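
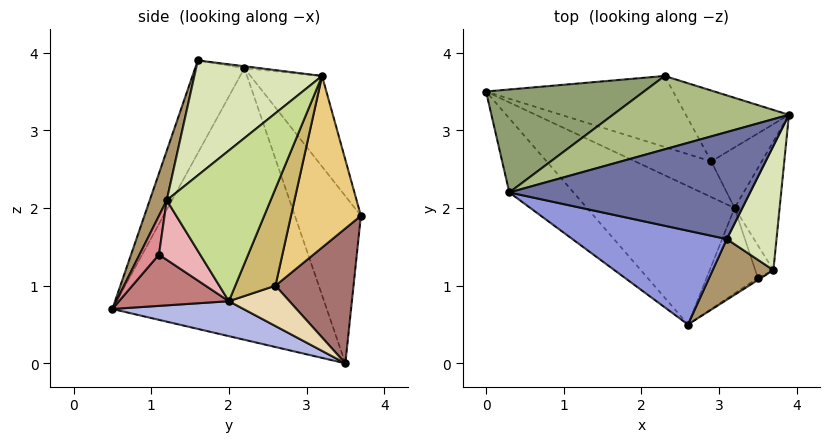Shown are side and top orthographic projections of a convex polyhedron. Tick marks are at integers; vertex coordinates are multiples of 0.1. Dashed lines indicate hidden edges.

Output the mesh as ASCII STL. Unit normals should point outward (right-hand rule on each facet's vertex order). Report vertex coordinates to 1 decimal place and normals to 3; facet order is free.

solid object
 facet normal -0.008 0.128 0.992
  outer loop
   vertex 0.3 2.2 3.8
   vertex 3.1 1.6 3.9
   vertex 3.9 3.2 3.7
  endloop
 endfacet
 facet normal -0.724 -0.668 -0.171
  outer loop
   vertex 0.3 2.2 3.8
   vertex 0.0 3.5 0.0
   vertex 2.6 0.5 0.7
  endloop
 endfacet
 facet normal -0.208 -0.914 0.347
  outer loop
   vertex 0.3 2.2 3.8
   vertex 2.6 0.5 0.7
   vertex 3.1 1.6 3.9
  endloop
 endfacet
 facet normal 0.230 -0.027 -0.973
  outer loop
   vertex 3.2 2.0 0.8
   vertex 2.6 0.5 0.7
   vertex 0.0 3.5 0.0
  endloop
 endfacet
 facet normal -0.347 0.879 0.328
  outer loop
   vertex 2.3 3.7 1.9
   vertex 0.0 3.5 0.0
   vertex 0.3 2.2 3.8
  endloop
 endfacet
 facet normal -0.228 0.867 0.444
  outer loop
   vertex 2.3 3.7 1.9
   vertex 0.3 2.2 3.8
   vertex 3.9 3.2 3.7
  endloop
 endfacet
 facet normal 0.950 0.132 -0.284
  outer loop
   vertex 3.7 1.2 2.1
   vertex 3.2 2.0 0.8
   vertex 3.9 3.2 3.7
  endloop
 endfacet
 facet normal 0.849 -0.379 0.367
  outer loop
   vertex 3.7 1.2 2.1
   vertex 3.9 3.2 3.7
   vertex 3.1 1.6 3.9
  endloop
 endfacet
 facet normal 0.231 -0.931 0.284
  outer loop
   vertex 3.7 1.2 2.1
   vertex 3.1 1.6 3.9
   vertex 2.6 0.5 0.7
  endloop
 endfacet
 facet normal 0.762 0.513 -0.396
  outer loop
   vertex 2.9 2.6 1.0
   vertex 3.9 3.2 3.7
   vertex 3.2 2.0 0.8
  endloop
 endfacet
 facet normal 0.641 0.664 -0.385
  outer loop
   vertex 2.9 2.6 1.0
   vertex 2.3 3.7 1.9
   vertex 3.9 3.2 3.7
  endloop
 endfacet
 facet normal 0.414 0.467 -0.781
  outer loop
   vertex 2.9 2.6 1.0
   vertex 3.2 2.0 0.8
   vertex 0.0 3.5 0.0
  endloop
 endfacet
 facet normal 0.417 0.701 -0.579
  outer loop
   vertex 2.9 2.6 1.0
   vertex 0.0 3.5 0.0
   vertex 2.3 3.7 1.9
  endloop
 endfacet
 facet normal 0.688 -0.229 -0.688
  outer loop
   vertex 3.5 1.1 1.4
   vertex 2.6 0.5 0.7
   vertex 3.2 2.0 0.8
  endloop
 endfacet
 facet normal 0.581 -0.813 -0.050
  outer loop
   vertex 3.5 1.1 1.4
   vertex 3.7 1.2 2.1
   vertex 2.6 0.5 0.7
  endloop
 endfacet
 facet normal 0.949 0.124 -0.289
  outer loop
   vertex 3.5 1.1 1.4
   vertex 3.2 2.0 0.8
   vertex 3.7 1.2 2.1
  endloop
 endfacet
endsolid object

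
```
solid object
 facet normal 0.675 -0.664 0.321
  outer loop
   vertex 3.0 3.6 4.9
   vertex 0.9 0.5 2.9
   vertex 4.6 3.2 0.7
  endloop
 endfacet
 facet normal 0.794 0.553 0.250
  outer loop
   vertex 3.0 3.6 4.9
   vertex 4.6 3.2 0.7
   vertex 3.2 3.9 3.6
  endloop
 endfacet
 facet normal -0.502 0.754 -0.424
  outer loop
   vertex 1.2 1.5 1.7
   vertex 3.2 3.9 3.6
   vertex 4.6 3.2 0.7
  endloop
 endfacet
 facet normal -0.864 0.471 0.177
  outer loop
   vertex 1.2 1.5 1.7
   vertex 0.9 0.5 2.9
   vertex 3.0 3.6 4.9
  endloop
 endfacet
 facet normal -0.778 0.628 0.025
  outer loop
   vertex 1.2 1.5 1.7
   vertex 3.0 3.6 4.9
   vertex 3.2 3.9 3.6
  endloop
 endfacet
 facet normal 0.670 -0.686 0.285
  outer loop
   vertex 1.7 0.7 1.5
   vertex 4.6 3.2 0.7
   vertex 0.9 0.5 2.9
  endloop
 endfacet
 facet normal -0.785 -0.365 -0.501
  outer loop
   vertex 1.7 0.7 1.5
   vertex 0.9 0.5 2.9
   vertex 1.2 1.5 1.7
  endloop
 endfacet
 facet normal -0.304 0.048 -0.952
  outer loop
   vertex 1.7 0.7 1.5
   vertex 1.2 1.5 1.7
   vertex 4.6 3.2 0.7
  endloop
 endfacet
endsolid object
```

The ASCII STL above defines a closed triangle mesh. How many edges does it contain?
12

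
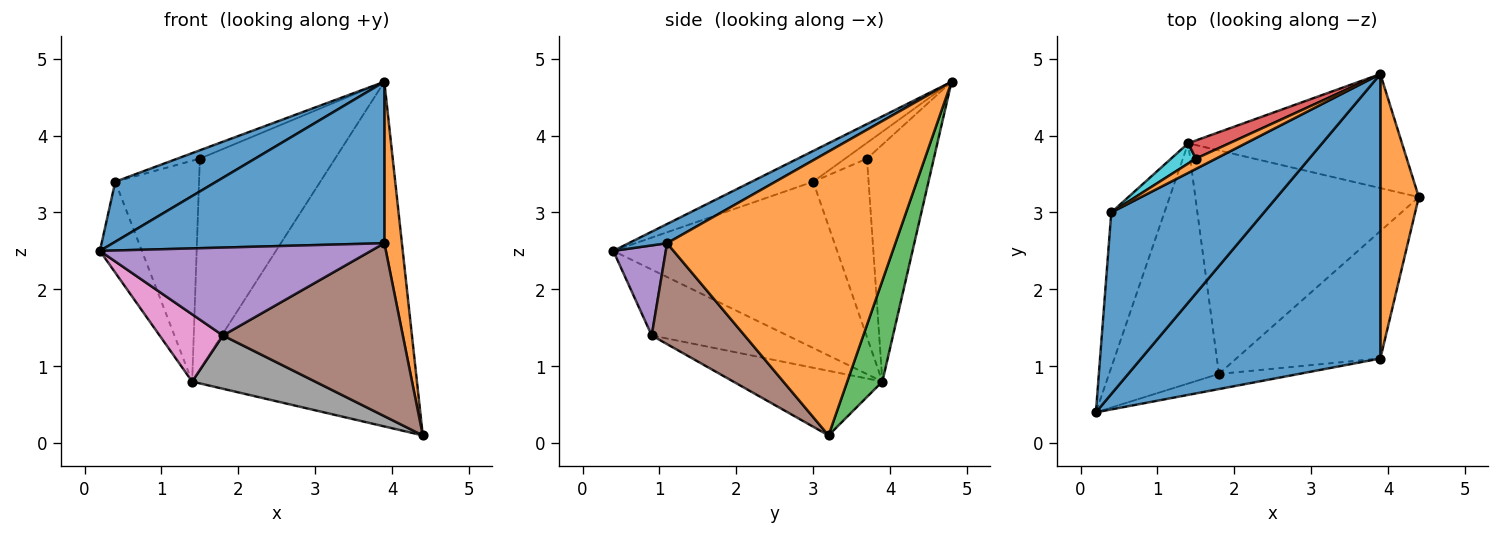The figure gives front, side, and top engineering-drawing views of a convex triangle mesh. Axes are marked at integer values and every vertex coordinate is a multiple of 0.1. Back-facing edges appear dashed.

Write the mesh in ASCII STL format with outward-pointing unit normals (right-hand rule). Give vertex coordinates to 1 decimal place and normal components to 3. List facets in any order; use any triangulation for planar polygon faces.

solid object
 facet normal 0.070 -0.492 0.868
  outer loop
   vertex 3.9 1.1 2.6
   vertex 3.9 4.8 4.7
   vertex 0.2 0.4 2.5
  endloop
 endfacet
 facet normal 0.988 -0.076 0.134
  outer loop
   vertex 3.9 1.1 2.6
   vertex 4.4 3.2 0.1
   vertex 3.9 4.8 4.7
  endloop
 endfacet
 facet normal 0.147 0.939 -0.311
  outer loop
   vertex 1.4 3.9 0.8
   vertex 3.9 4.8 4.7
   vertex 4.4 3.2 0.1
  endloop
 endfacet
 facet normal -0.442 0.894 0.077
  outer loop
   vertex 1.4 3.9 0.8
   vertex 1.5 3.7 3.7
   vertex 3.9 4.8 4.7
  endloop
 endfacet
 facet normal 0.188 -0.968 -0.167
  outer loop
   vertex 1.8 0.9 1.4
   vertex 3.9 1.1 2.6
   vertex 0.2 0.4 2.5
  endloop
 endfacet
 facet normal 0.384 -0.743 -0.548
  outer loop
   vertex 1.8 0.9 1.4
   vertex 4.4 3.2 0.1
   vertex 3.9 1.1 2.6
  endloop
 endfacet
 facet normal -0.500 -0.233 -0.834
  outer loop
   vertex 1.8 0.9 1.4
   vertex 0.2 0.4 2.5
   vertex 1.4 3.9 0.8
  endloop
 endfacet
 facet normal -0.271 -0.223 -0.936
  outer loop
   vertex 1.8 0.9 1.4
   vertex 1.4 3.9 0.8
   vertex 4.4 3.2 0.1
  endloop
 endfacet
 facet normal -0.938 0.176 -0.300
  outer loop
   vertex 0.4 3.0 3.4
   vertex 1.4 3.9 0.8
   vertex 0.2 0.4 2.5
  endloop
 endfacet
 facet normal -0.550 0.832 0.076
  outer loop
   vertex 0.4 3.0 3.4
   vertex 1.5 3.7 3.7
   vertex 1.4 3.9 0.8
  endloop
 endfacet
 facet normal -0.188 -0.308 0.933
  outer loop
   vertex 0.4 3.0 3.4
   vertex 0.2 0.4 2.5
   vertex 3.9 4.8 4.7
  endloop
 endfacet
 facet normal -0.522 0.536 0.663
  outer loop
   vertex 0.4 3.0 3.4
   vertex 3.9 4.8 4.7
   vertex 1.5 3.7 3.7
  endloop
 endfacet
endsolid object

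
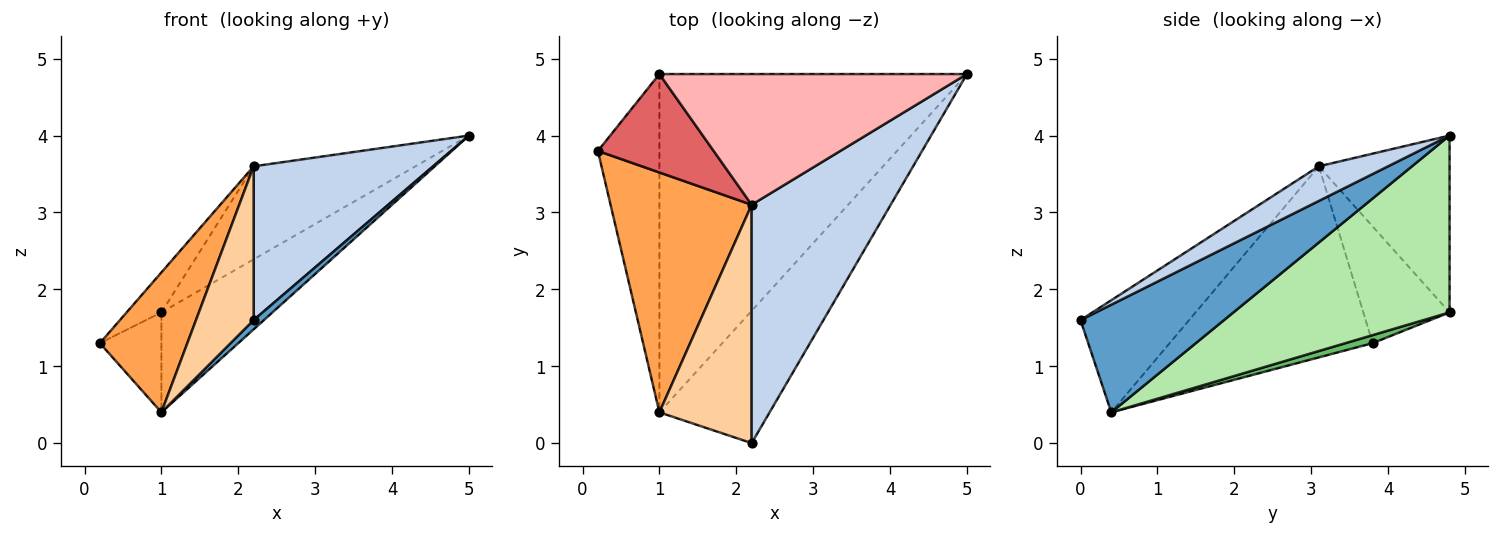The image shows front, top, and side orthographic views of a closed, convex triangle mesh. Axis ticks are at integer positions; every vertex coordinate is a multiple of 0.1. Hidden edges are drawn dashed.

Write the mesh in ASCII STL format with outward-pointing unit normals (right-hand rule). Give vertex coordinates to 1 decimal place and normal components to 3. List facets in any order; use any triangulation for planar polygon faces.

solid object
 facet normal 0.698 -0.050 -0.714
  outer loop
   vertex 1.0 0.4 0.4
   vertex 5.0 4.8 4.0
   vertex 2.2 0.0 1.6
  endloop
 endfacet
 facet normal 0.205 -0.531 0.823
  outer loop
   vertex 2.2 3.1 3.6
   vertex 2.2 0.0 1.6
   vertex 5.0 4.8 4.0
  endloop
 endfacet
 facet normal -0.760 -0.327 0.561
  outer loop
   vertex 2.2 3.1 3.6
   vertex 0.2 3.8 1.3
   vertex 1.0 0.4 0.4
  endloop
 endfacet
 facet normal -0.714 -0.379 0.588
  outer loop
   vertex 2.2 3.1 3.6
   vertex 1.0 0.4 0.4
   vertex 2.2 0.0 1.6
  endloop
 endfacet
 facet normal 0.124 0.281 -0.952
  outer loop
   vertex 1.0 4.8 1.7
   vertex 1.0 0.4 0.4
   vertex 0.2 3.8 1.3
  endloop
 endfacet
 facet normal 0.483 0.248 -0.840
  outer loop
   vertex 1.0 4.8 1.7
   vertex 5.0 4.8 4.0
   vertex 1.0 0.4 0.4
  endloop
 endfacet
 facet normal -0.682 0.275 0.677
  outer loop
   vertex 1.0 4.8 1.7
   vertex 0.2 3.8 1.3
   vertex 2.2 3.1 3.6
  endloop
 endfacet
 facet normal -0.424 0.525 0.738
  outer loop
   vertex 1.0 4.8 1.7
   vertex 2.2 3.1 3.6
   vertex 5.0 4.8 4.0
  endloop
 endfacet
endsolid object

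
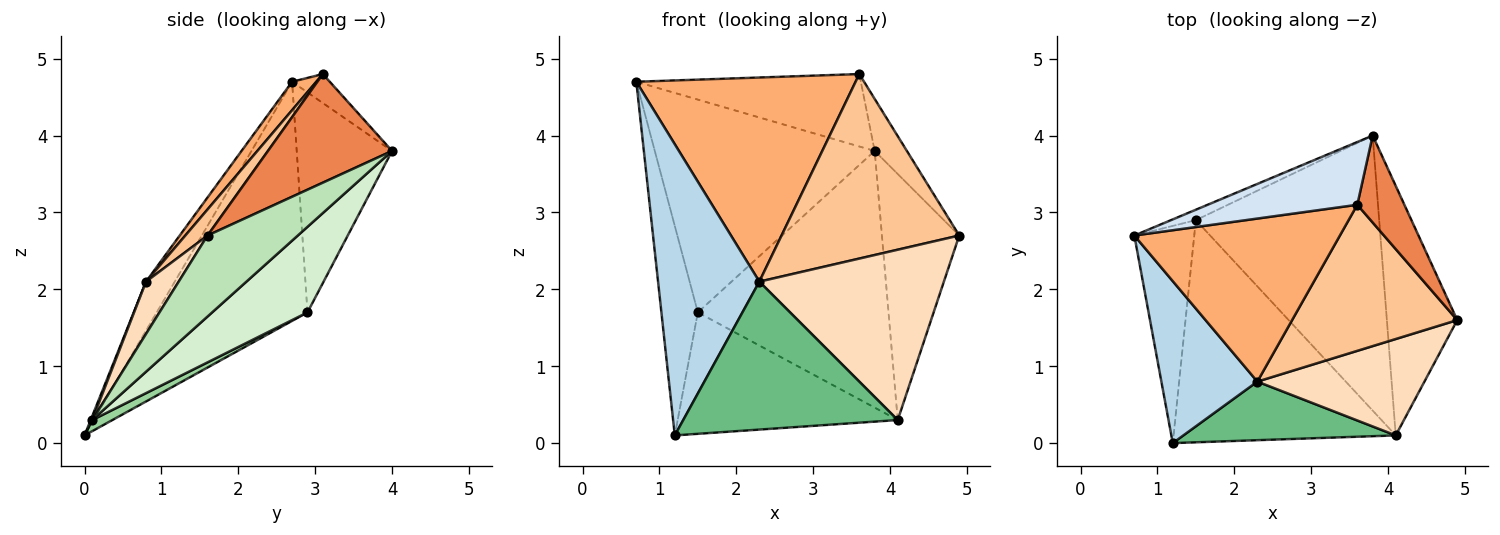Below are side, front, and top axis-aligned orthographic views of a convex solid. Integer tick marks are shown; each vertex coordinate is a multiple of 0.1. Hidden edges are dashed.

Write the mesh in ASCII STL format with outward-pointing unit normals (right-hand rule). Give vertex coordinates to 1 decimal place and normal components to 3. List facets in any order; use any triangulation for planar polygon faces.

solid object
 facet normal -0.944 0.228 -0.237
  outer loop
   vertex 1.5 2.9 1.7
   vertex 1.2 0.0 0.1
   vertex 0.7 2.7 4.7
  endloop
 endfacet
 facet normal -0.397 0.917 -0.045
  outer loop
   vertex 1.5 2.9 1.7
   vertex 0.7 2.7 4.7
   vertex 3.8 4.0 3.8
  endloop
 endfacet
 facet normal -0.241 -0.848 0.472
  outer loop
   vertex 2.3 0.8 2.1
   vertex 0.7 2.7 4.7
   vertex 1.2 0.0 0.1
  endloop
 endfacet
 facet normal -0.126 0.750 0.650
  outer loop
   vertex 3.6 3.1 4.8
   vertex 3.8 4.0 3.8
   vertex 0.7 2.7 4.7
  endloop
 endfacet
 facet normal 0.892 0.232 0.387
  outer loop
   vertex 3.6 3.1 4.8
   vertex 4.9 1.6 2.7
   vertex 3.8 4.0 3.8
  endloop
 endfacet
 facet normal 0.086 -0.778 0.622
  outer loop
   vertex 3.6 3.1 4.8
   vertex 0.7 2.7 4.7
   vertex 2.3 0.8 2.1
  endloop
 endfacet
 facet normal 0.098 -0.780 0.618
  outer loop
   vertex 3.6 3.1 4.8
   vertex 2.3 0.8 2.1
   vertex 4.9 1.6 2.7
  endloop
 endfacet
 facet normal 0.152 -0.860 0.487
  outer loop
   vertex 4.1 0.1 0.3
   vertex 4.9 1.6 2.7
   vertex 2.3 0.8 2.1
  endloop
 endfacet
 facet normal 0.007 -0.930 0.368
  outer loop
   vertex 4.1 0.1 0.3
   vertex 2.3 0.8 2.1
   vertex 1.2 0.0 0.1
  endloop
 endfacet
 facet normal 0.044 0.479 -0.877
  outer loop
   vertex 4.1 0.1 0.3
   vertex 1.2 0.0 0.1
   vertex 1.5 2.9 1.7
  endloop
 endfacet
 facet normal 0.634 0.543 -0.551
  outer loop
   vertex 4.1 0.1 0.3
   vertex 3.8 4.0 3.8
   vertex 4.9 1.6 2.7
  endloop
 endfacet
 facet normal 0.323 0.646 -0.692
  outer loop
   vertex 4.1 0.1 0.3
   vertex 1.5 2.9 1.7
   vertex 3.8 4.0 3.8
  endloop
 endfacet
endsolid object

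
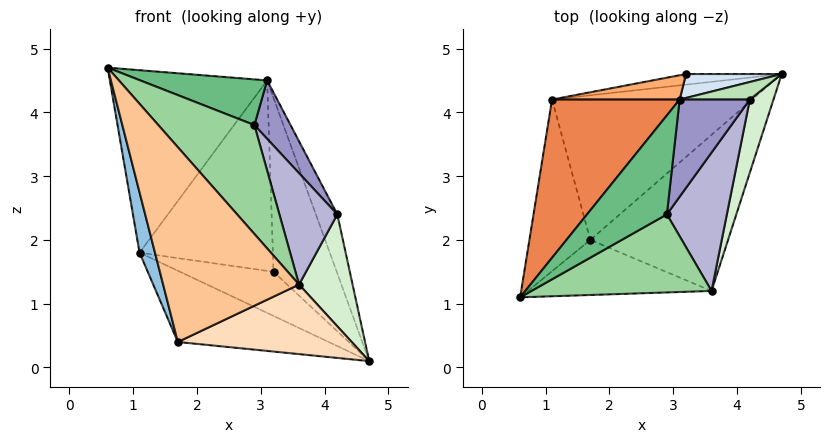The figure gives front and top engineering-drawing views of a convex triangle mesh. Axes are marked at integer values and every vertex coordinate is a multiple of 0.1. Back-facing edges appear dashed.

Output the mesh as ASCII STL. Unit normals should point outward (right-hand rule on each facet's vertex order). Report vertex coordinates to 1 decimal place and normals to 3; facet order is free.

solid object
 facet normal -0.214 0.950 -0.229
  outer loop
   vertex 1.1 4.2 1.8
   vertex 3.2 4.6 1.5
   vertex 4.7 4.6 0.1
  endloop
 endfacet
 facet normal -0.960 -0.093 -0.265
  outer loop
   vertex 1.7 2.0 0.4
   vertex 0.6 1.1 4.7
   vertex 1.1 4.2 1.8
  endloop
 endfacet
 facet normal -0.427 0.400 -0.811
  outer loop
   vertex 1.7 2.0 0.4
   vertex 1.1 4.2 1.8
   vertex 4.7 4.6 0.1
  endloop
 endfacet
 facet normal 0.126 0.983 0.135
  outer loop
   vertex 3.1 4.2 4.5
   vertex 4.7 4.6 0.1
   vertex 3.2 4.6 1.5
  endloop
 endfacet
 facet normal -0.662 0.566 0.491
  outer loop
   vertex 3.1 4.2 4.5
   vertex 1.1 4.2 1.8
   vertex 0.6 1.1 4.7
  endloop
 endfacet
 facet normal -0.168 0.978 0.125
  outer loop
   vertex 3.1 4.2 4.5
   vertex 3.2 4.6 1.5
   vertex 1.1 4.2 1.8
  endloop
 endfacet
 facet normal -0.266 -0.928 -0.262
  outer loop
   vertex 3.6 1.2 1.3
   vertex 0.6 1.1 4.7
   vertex 1.7 2.0 0.4
  endloop
 endfacet
 facet normal 0.253 -0.394 -0.884
  outer loop
   vertex 3.6 1.2 1.3
   vertex 1.7 2.0 0.4
   vertex 4.7 4.6 0.1
  endloop
 endfacet
 facet normal 0.509 -0.360 0.781
  outer loop
   vertex 2.9 2.4 3.8
   vertex 3.1 4.2 4.5
   vertex 0.6 1.1 4.7
  endloop
 endfacet
 facet normal 0.566 -0.670 0.480
  outer loop
   vertex 2.9 2.4 3.8
   vertex 0.6 1.1 4.7
   vertex 3.6 1.2 1.3
  endloop
 endfacet
 facet normal 0.478 0.842 0.250
  outer loop
   vertex 4.2 4.2 2.4
   vertex 4.7 4.6 0.1
   vertex 3.1 4.2 4.5
  endloop
 endfacet
 facet normal 0.954 -0.251 0.164
  outer loop
   vertex 4.2 4.2 2.4
   vertex 3.6 1.2 1.3
   vertex 4.7 4.6 0.1
  endloop
 endfacet
 facet normal 0.853 -0.269 0.447
  outer loop
   vertex 4.2 4.2 2.4
   vertex 3.1 4.2 4.5
   vertex 2.9 2.4 3.8
  endloop
 endfacet
 facet normal 0.863 -0.317 0.394
  outer loop
   vertex 4.2 4.2 2.4
   vertex 2.9 2.4 3.8
   vertex 3.6 1.2 1.3
  endloop
 endfacet
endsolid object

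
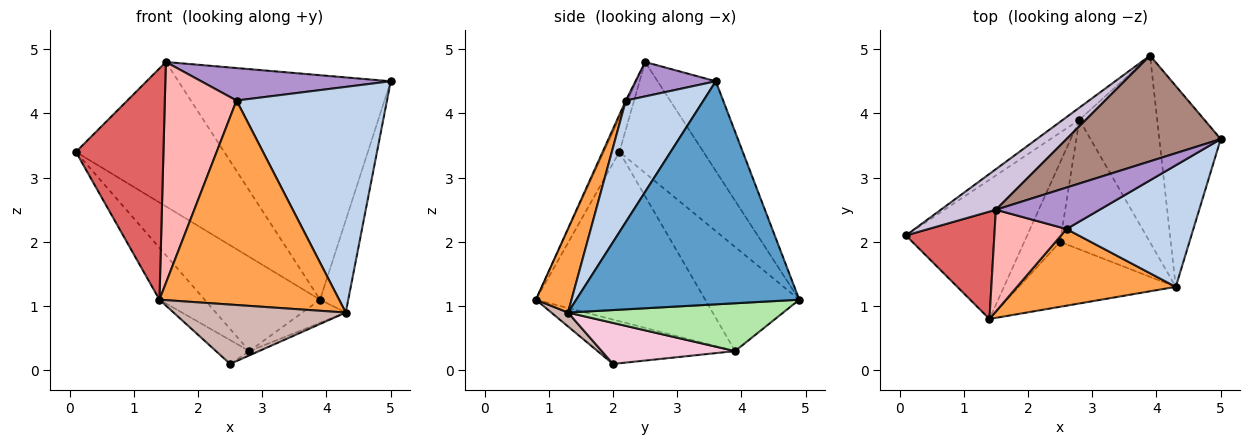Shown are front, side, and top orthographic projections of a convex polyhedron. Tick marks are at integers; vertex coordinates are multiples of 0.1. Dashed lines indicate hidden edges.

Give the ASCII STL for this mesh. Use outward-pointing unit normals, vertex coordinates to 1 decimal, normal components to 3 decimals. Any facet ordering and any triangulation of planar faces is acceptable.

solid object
 facet normal 0.957 0.121 -0.263
  outer loop
   vertex 4.3 1.3 0.9
   vertex 3.9 4.9 1.1
   vertex 5.0 3.6 4.5
  endloop
 endfacet
 facet normal 0.414 -0.802 0.432
  outer loop
   vertex 2.6 2.2 4.2
   vertex 4.3 1.3 0.9
   vertex 5.0 3.6 4.5
  endloop
 endfacet
 facet normal 0.183 -0.921 0.345
  outer loop
   vertex 2.6 2.2 4.2
   vertex 1.4 0.8 1.1
   vertex 4.3 1.3 0.9
  endloop
 endfacet
 facet normal -0.795 0.212 -0.569
  outer loop
   vertex 2.8 3.9 0.3
   vertex 1.4 0.8 1.1
   vertex 0.1 2.1 3.4
  endloop
 endfacet
 facet normal -0.629 0.771 -0.100
  outer loop
   vertex 2.8 3.9 0.3
   vertex 0.1 2.1 3.4
   vertex 3.9 4.9 1.1
  endloop
 endfacet
 facet normal 0.521 0.105 -0.847
  outer loop
   vertex 2.8 3.9 0.3
   vertex 3.9 4.9 1.1
   vertex 4.3 1.3 0.9
  endloop
 endfacet
 facet normal -0.160 -0.895 0.416
  outer loop
   vertex 1.5 2.5 4.8
   vertex 0.1 2.1 3.4
   vertex 1.4 0.8 1.1
  endloop
 endfacet
 facet normal -0.020 -0.908 0.418
  outer loop
   vertex 1.5 2.5 4.8
   vertex 1.4 0.8 1.1
   vertex 2.6 2.2 4.2
  endloop
 endfacet
 facet normal 0.253 -0.597 0.762
  outer loop
   vertex 1.5 2.5 4.8
   vertex 2.6 2.2 4.2
   vertex 5.0 3.6 4.5
  endloop
 endfacet
 facet normal -0.479 0.845 0.237
  outer loop
   vertex 1.5 2.5 4.8
   vertex 3.9 4.9 1.1
   vertex 0.1 2.1 3.4
  endloop
 endfacet
 facet normal -0.241 0.878 0.414
  outer loop
   vertex 1.5 2.5 4.8
   vertex 5.0 3.6 4.5
   vertex 3.9 4.9 1.1
  endloop
 endfacet
 facet normal 0.065 -0.673 -0.736
  outer loop
   vertex 2.5 2.0 0.1
   vertex 4.3 1.3 0.9
   vertex 1.4 0.8 1.1
  endloop
 endfacet
 facet normal -0.764 0.186 -0.618
  outer loop
   vertex 2.5 2.0 0.1
   vertex 1.4 0.8 1.1
   vertex 2.8 3.9 0.3
  endloop
 endfacet
 facet normal 0.416 0.030 -0.909
  outer loop
   vertex 2.5 2.0 0.1
   vertex 2.8 3.9 0.3
   vertex 4.3 1.3 0.9
  endloop
 endfacet
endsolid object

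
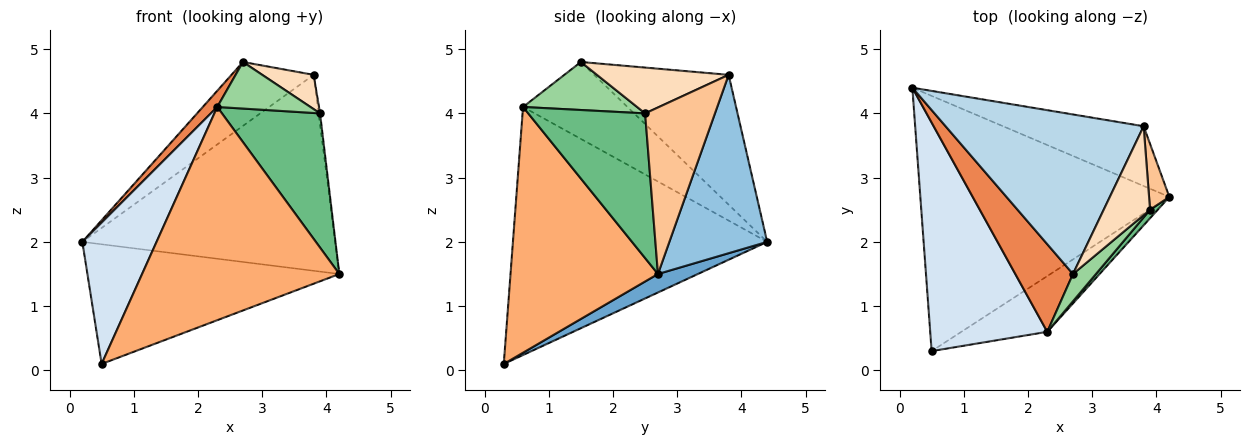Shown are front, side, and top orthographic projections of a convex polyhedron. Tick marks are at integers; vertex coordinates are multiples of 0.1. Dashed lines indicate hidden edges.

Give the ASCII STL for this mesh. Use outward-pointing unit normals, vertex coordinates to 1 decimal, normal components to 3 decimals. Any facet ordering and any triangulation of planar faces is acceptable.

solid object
 facet normal 0.067 0.424 -0.903
  outer loop
   vertex 0.5 0.3 0.1
   vertex 0.2 4.4 2.0
   vertex 4.2 2.7 1.5
  endloop
 endfacet
 facet normal 0.347 0.897 -0.274
  outer loop
   vertex 3.8 3.8 4.6
   vertex 4.2 2.7 1.5
   vertex 0.2 4.4 2.0
  endloop
 endfacet
 facet normal -0.520 0.318 0.793
  outer loop
   vertex 3.8 3.8 4.6
   vertex 0.2 4.4 2.0
   vertex 2.7 1.5 4.8
  endloop
 endfacet
 facet normal -0.874 -0.255 0.413
  outer loop
   vertex 2.3 0.6 4.1
   vertex 0.2 4.4 2.0
   vertex 0.5 0.3 0.1
  endloop
 endfacet
 facet normal -0.795 -0.110 0.596
  outer loop
   vertex 2.3 0.6 4.1
   vertex 2.7 1.5 4.8
   vertex 0.2 4.4 2.0
  endloop
 endfacet
 facet normal 0.586 -0.784 -0.205
  outer loop
   vertex 2.3 0.6 4.1
   vertex 0.5 0.3 0.1
   vertex 4.2 2.7 1.5
  endloop
 endfacet
 facet normal 0.992 0.021 0.121
  outer loop
   vertex 3.9 2.5 4.0
   vertex 4.2 2.7 1.5
   vertex 3.8 3.8 4.6
  endloop
 endfacet
 facet normal 0.678 -0.264 0.686
  outer loop
   vertex 3.9 2.5 4.0
   vertex 3.8 3.8 4.6
   vertex 2.7 1.5 4.8
  endloop
 endfacet
 facet normal 0.765 -0.642 0.040
  outer loop
   vertex 3.9 2.5 4.0
   vertex 2.3 0.6 4.1
   vertex 4.2 2.7 1.5
  endloop
 endfacet
 facet normal 0.726 -0.593 0.348
  outer loop
   vertex 3.9 2.5 4.0
   vertex 2.7 1.5 4.8
   vertex 2.3 0.6 4.1
  endloop
 endfacet
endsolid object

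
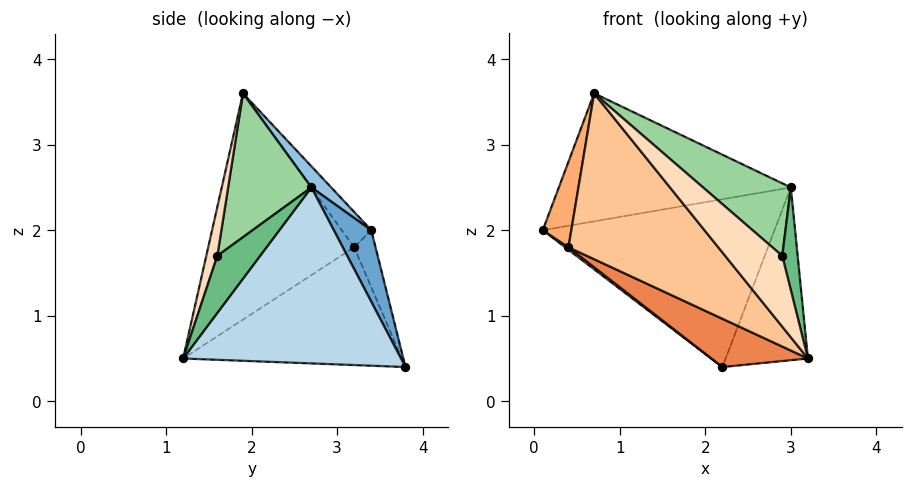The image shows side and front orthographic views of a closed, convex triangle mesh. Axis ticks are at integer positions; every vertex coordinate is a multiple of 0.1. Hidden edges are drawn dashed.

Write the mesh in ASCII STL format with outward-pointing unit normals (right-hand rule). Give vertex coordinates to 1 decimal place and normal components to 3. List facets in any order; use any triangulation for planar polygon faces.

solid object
 facet normal 0.145 0.898 0.415
  outer loop
   vertex 3.0 2.7 2.5
   vertex 2.2 3.8 0.4
   vertex 0.1 3.4 2.0
  endloop
 endfacet
 facet normal 0.063 0.740 0.670
  outer loop
   vertex 3.0 2.7 2.5
   vertex 0.1 3.4 2.0
   vertex 0.7 1.9 3.6
  endloop
 endfacet
 facet normal 0.922 0.348 -0.169
  outer loop
   vertex 3.0 2.7 2.5
   vertex 3.2 1.2 0.5
   vertex 2.2 3.8 0.4
  endloop
 endfacet
 facet normal -0.593 -0.089 -0.800
  outer loop
   vertex 0.4 3.2 1.8
   vertex 0.1 3.4 2.0
   vertex 2.2 3.8 0.4
  endloop
 endfacet
 facet normal -0.545 -0.240 -0.803
  outer loop
   vertex 0.4 3.2 1.8
   vertex 2.2 3.8 0.4
   vertex 3.2 1.2 0.5
  endloop
 endfacet
 facet normal -0.671 -0.650 -0.357
  outer loop
   vertex 0.4 3.2 1.8
   vertex 0.7 1.9 3.6
   vertex 0.1 3.4 2.0
  endloop
 endfacet
 facet normal -0.648 -0.665 -0.372
  outer loop
   vertex 0.4 3.2 1.8
   vertex 3.2 1.2 0.5
   vertex 0.7 1.9 3.6
  endloop
 endfacet
 facet normal 0.178 -0.919 0.351
  outer loop
   vertex 2.9 1.6 1.7
   vertex 0.7 1.9 3.6
   vertex 3.2 1.2 0.5
  endloop
 endfacet
 facet normal 0.889 -0.320 0.329
  outer loop
   vertex 2.9 1.6 1.7
   vertex 3.2 1.2 0.5
   vertex 3.0 2.7 2.5
  endloop
 endfacet
 facet normal 0.509 -0.536 0.674
  outer loop
   vertex 2.9 1.6 1.7
   vertex 3.0 2.7 2.5
   vertex 0.7 1.9 3.6
  endloop
 endfacet
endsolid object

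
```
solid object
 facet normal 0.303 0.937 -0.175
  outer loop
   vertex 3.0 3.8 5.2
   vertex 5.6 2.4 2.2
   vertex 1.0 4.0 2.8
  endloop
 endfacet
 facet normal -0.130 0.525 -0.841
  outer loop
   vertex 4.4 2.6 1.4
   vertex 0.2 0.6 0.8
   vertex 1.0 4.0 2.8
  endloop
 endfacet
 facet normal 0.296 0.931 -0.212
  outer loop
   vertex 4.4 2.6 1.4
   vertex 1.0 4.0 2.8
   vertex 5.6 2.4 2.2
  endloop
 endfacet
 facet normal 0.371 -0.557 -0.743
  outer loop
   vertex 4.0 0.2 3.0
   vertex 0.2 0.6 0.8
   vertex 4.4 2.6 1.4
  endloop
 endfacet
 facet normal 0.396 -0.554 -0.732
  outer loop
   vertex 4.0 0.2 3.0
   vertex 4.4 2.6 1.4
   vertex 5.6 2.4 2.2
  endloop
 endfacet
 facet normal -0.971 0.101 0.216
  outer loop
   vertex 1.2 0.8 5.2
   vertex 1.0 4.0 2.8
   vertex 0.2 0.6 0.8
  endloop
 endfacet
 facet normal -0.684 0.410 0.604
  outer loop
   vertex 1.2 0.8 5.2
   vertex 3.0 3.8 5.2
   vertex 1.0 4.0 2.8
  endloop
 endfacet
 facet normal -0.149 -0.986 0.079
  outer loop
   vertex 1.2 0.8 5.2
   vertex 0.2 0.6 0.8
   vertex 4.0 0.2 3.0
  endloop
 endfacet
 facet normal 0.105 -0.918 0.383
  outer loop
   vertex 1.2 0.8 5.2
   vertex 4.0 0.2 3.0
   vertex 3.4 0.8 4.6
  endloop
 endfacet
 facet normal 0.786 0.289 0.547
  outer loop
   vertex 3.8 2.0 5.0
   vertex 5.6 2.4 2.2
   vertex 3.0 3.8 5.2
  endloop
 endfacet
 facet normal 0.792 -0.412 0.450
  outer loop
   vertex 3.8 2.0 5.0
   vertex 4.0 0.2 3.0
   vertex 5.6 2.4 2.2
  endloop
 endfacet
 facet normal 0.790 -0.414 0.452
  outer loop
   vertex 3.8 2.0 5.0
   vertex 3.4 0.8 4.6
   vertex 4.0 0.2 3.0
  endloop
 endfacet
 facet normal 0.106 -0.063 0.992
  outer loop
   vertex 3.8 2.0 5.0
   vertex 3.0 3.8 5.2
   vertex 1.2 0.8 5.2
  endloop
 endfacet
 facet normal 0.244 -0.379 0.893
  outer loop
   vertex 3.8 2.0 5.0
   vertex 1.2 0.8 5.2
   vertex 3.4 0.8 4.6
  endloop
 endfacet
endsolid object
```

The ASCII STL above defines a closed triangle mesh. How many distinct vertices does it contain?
9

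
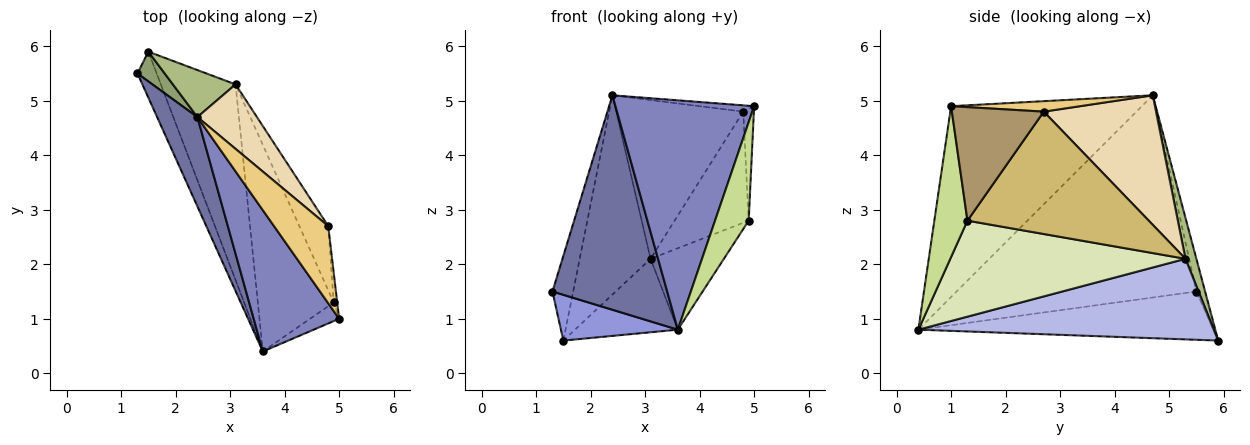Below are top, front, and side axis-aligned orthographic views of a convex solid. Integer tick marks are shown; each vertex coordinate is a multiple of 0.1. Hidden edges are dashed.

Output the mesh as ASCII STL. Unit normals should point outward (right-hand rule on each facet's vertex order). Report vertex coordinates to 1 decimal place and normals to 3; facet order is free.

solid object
 facet normal -0.888 -0.425 0.177
  outer loop
   vertex 2.4 4.7 5.1
   vertex 1.3 5.5 1.5
   vertex 3.6 0.4 0.8
  endloop
 endfacet
 facet normal -0.761 -0.553 0.341
  outer loop
   vertex 2.4 4.7 5.1
   vertex 3.6 0.4 0.8
   vertex 5.0 1.0 4.9
  endloop
 endfacet
 facet normal -0.872 -0.345 -0.347
  outer loop
   vertex 1.5 5.9 0.6
   vertex 3.6 0.4 0.8
   vertex 1.3 5.5 1.5
  endloop
 endfacet
 facet normal 0.710 0.247 -0.659
  outer loop
   vertex 1.5 5.9 0.6
   vertex 3.1 5.3 2.1
   vertex 3.6 0.4 0.8
  endloop
 endfacet
 facet normal -0.369 0.877 0.308
  outer loop
   vertex 1.5 5.9 0.6
   vertex 1.3 5.5 1.5
   vertex 2.4 4.7 5.1
  endloop
 endfacet
 facet normal 0.148 0.963 0.227
  outer loop
   vertex 1.5 5.9 0.6
   vertex 2.4 4.7 5.1
   vertex 3.1 5.3 2.1
  endloop
 endfacet
 facet normal 0.695 -0.706 -0.134
  outer loop
   vertex 4.9 1.3 2.8
   vertex 5.0 1.0 4.9
   vertex 3.6 0.4 0.8
  endloop
 endfacet
 facet normal 0.762 0.238 -0.602
  outer loop
   vertex 4.9 1.3 2.8
   vertex 3.6 0.4 0.8
   vertex 3.1 5.3 2.1
  endloop
 endfacet
 facet normal 0.993 0.115 -0.031
  outer loop
   vertex 4.8 2.7 4.8
   vertex 5.0 1.0 4.9
   vertex 4.9 1.3 2.8
  endloop
 endfacet
 facet normal 0.904 0.370 -0.213
  outer loop
   vertex 4.8 2.7 4.8
   vertex 4.9 1.3 2.8
   vertex 3.1 5.3 2.1
  endloop
 endfacet
 facet normal 0.189 0.080 0.979
  outer loop
   vertex 4.8 2.7 4.8
   vertex 2.4 4.7 5.1
   vertex 5.0 1.0 4.9
  endloop
 endfacet
 facet normal 0.634 0.717 0.291
  outer loop
   vertex 4.8 2.7 4.8
   vertex 3.1 5.3 2.1
   vertex 2.4 4.7 5.1
  endloop
 endfacet
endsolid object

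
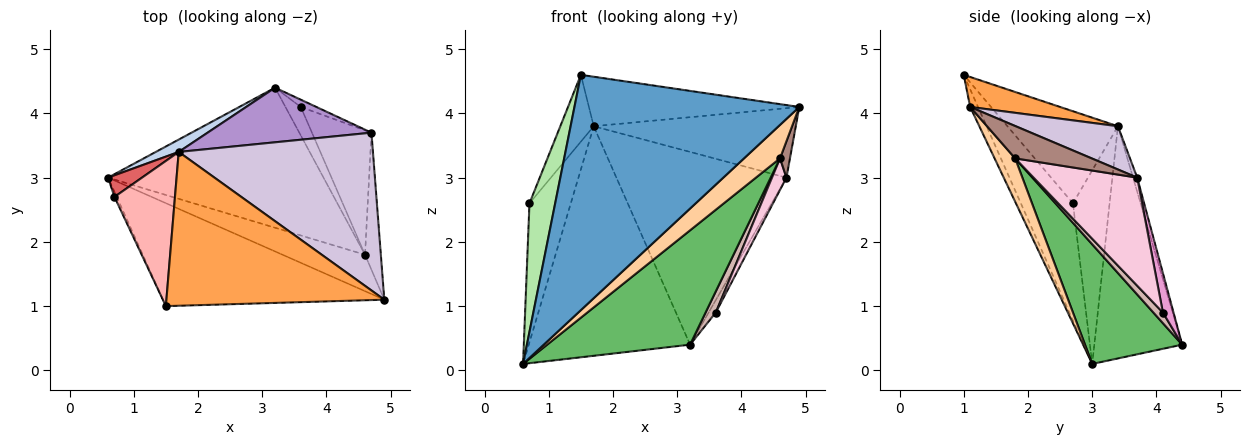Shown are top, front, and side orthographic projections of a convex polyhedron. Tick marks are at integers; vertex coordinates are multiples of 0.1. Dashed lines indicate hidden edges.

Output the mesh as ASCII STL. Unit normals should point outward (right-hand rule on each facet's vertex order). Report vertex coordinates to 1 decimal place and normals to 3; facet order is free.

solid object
 facet normal -0.032 -0.916 -0.401
  outer loop
   vertex 1.5 1.0 4.6
   vertex 0.6 3.0 0.1
   vertex 4.9 1.1 4.1
  endloop
 endfacet
 facet normal -0.478 0.877 0.047
  outer loop
   vertex 1.7 3.4 3.8
   vertex 3.2 4.4 0.4
   vertex 0.6 3.0 0.1
  endloop
 endfacet
 facet normal 0.130 0.304 0.944
  outer loop
   vertex 1.7 3.4 3.8
   vertex 1.5 1.0 4.6
   vertex 4.9 1.1 4.1
  endloop
 endfacet
 facet normal 0.360 -0.631 -0.687
  outer loop
   vertex 4.6 1.8 3.3
   vertex 4.9 1.1 4.1
   vertex 0.6 3.0 0.1
  endloop
 endfacet
 facet normal 0.395 -0.581 -0.712
  outer loop
   vertex 4.6 1.8 3.3
   vertex 0.6 3.0 0.1
   vertex 3.2 4.4 0.4
  endloop
 endfacet
 facet normal -0.897 -0.442 -0.017
  outer loop
   vertex 0.7 2.7 2.6
   vertex 0.6 3.0 0.1
   vertex 1.5 1.0 4.6
  endloop
 endfacet
 facet normal -0.659 0.743 0.116
  outer loop
   vertex 0.7 2.7 2.6
   vertex 1.7 3.4 3.8
   vertex 0.6 3.0 0.1
  endloop
 endfacet
 facet normal -0.810 0.245 0.532
  outer loop
   vertex 0.7 2.7 2.6
   vertex 1.5 1.0 4.6
   vertex 1.7 3.4 3.8
  endloop
 endfacet
 facet normal -0.024 0.962 0.273
  outer loop
   vertex 4.7 3.7 3.0
   vertex 3.2 4.4 0.4
   vertex 1.7 3.4 3.8
  endloop
 endfacet
 facet normal 0.200 0.395 0.897
  outer loop
   vertex 4.7 3.7 3.0
   vertex 1.7 3.4 3.8
   vertex 4.9 1.1 4.1
  endloop
 endfacet
 facet normal 0.892 -0.116 -0.436
  outer loop
   vertex 4.7 3.7 3.0
   vertex 4.9 1.1 4.1
   vertex 4.6 1.8 3.3
  endloop
 endfacet
 facet normal 0.487 -0.521 -0.702
  outer loop
   vertex 3.6 4.1 0.9
   vertex 4.6 1.8 3.3
   vertex 3.2 4.4 0.4
  endloop
 endfacet
 facet normal 0.788 0.531 -0.311
  outer loop
   vertex 3.6 4.1 0.9
   vertex 3.2 4.4 0.4
   vertex 4.7 3.7 3.0
  endloop
 endfacet
 facet normal 0.870 -0.121 -0.479
  outer loop
   vertex 3.6 4.1 0.9
   vertex 4.7 3.7 3.0
   vertex 4.6 1.8 3.3
  endloop
 endfacet
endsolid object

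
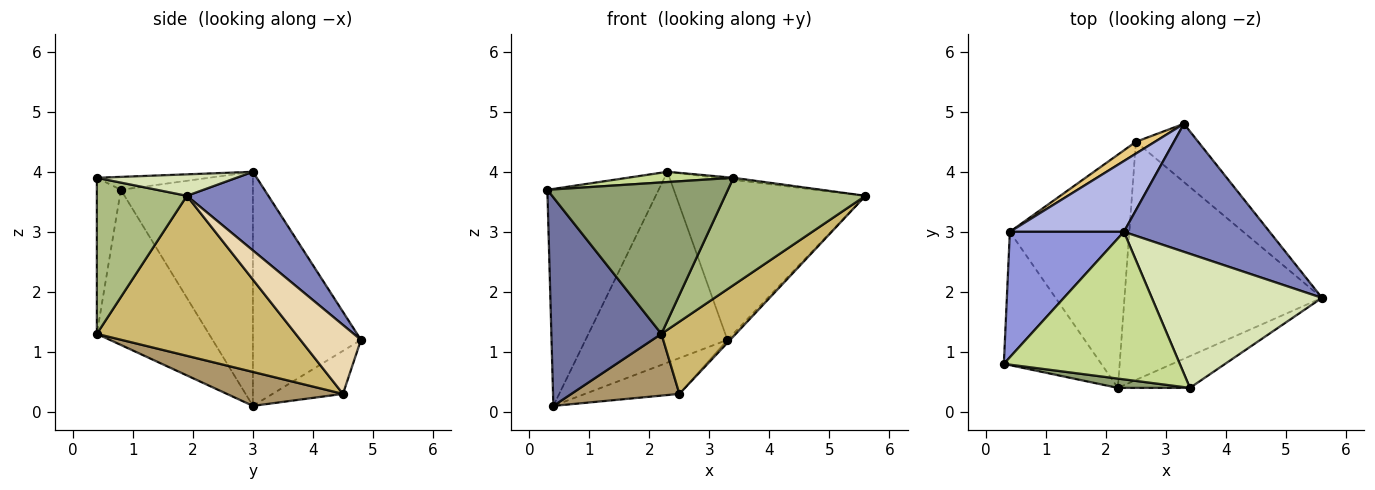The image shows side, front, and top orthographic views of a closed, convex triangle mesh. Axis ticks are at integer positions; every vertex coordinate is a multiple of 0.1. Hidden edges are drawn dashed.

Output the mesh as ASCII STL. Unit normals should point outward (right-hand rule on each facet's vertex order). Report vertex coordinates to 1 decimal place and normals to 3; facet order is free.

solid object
 facet normal -0.651 -0.639 -0.409
  outer loop
   vertex 0.4 3.0 0.1
   vertex 2.2 0.4 1.3
   vertex 0.3 0.8 3.7
  endloop
 endfacet
 facet normal 0.319 0.741 0.590
  outer loop
   vertex 2.3 3.0 4.0
   vertex 5.6 1.9 3.6
   vertex 3.3 4.8 1.2
  endloop
 endfacet
 facet normal -0.717 0.604 0.349
  outer loop
   vertex 2.3 3.0 4.0
   vertex 0.4 3.0 0.1
   vertex 0.3 0.8 3.7
  endloop
 endfacet
 facet normal -0.581 0.763 0.283
  outer loop
   vertex 2.3 3.0 4.0
   vertex 3.3 4.8 1.2
   vertex 0.4 3.0 0.1
  endloop
 endfacet
 facet normal -0.132 -0.989 0.061
  outer loop
   vertex 3.4 0.4 3.9
   vertex 0.3 0.8 3.7
   vertex 2.2 0.4 1.3
  endloop
 endfacet
 facet normal 0.524 -0.817 -0.242
  outer loop
   vertex 3.4 0.4 3.9
   vertex 2.2 0.4 1.3
   vertex 5.6 1.9 3.6
  endloop
 endfacet
 facet normal -0.073 -0.069 0.995
  outer loop
   vertex 3.4 0.4 3.9
   vertex 2.3 3.0 4.0
   vertex 0.3 0.8 3.7
  endloop
 endfacet
 facet normal 0.125 0.015 0.992
  outer loop
   vertex 3.4 0.4 3.9
   vertex 5.6 1.9 3.6
   vertex 2.3 3.0 4.0
  endloop
 endfacet
 facet normal 0.265 -0.247 -0.932
  outer loop
   vertex 2.5 4.5 0.3
   vertex 2.2 0.4 1.3
   vertex 0.4 3.0 0.1
  endloop
 endfacet
 facet normal 0.613 -0.229 -0.756
  outer loop
   vertex 2.5 4.5 0.3
   vertex 5.6 1.9 3.6
   vertex 2.2 0.4 1.3
  endloop
 endfacet
 facet normal -0.578 0.775 0.255
  outer loop
   vertex 2.5 4.5 0.3
   vertex 0.4 3.0 0.1
   vertex 3.3 4.8 1.2
  endloop
 endfacet
 facet normal 0.741 0.033 -0.670
  outer loop
   vertex 2.5 4.5 0.3
   vertex 3.3 4.8 1.2
   vertex 5.6 1.9 3.6
  endloop
 endfacet
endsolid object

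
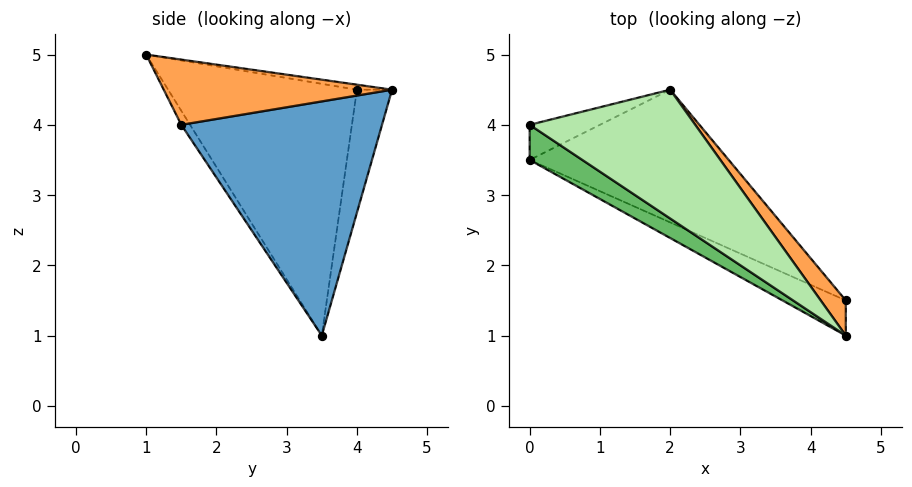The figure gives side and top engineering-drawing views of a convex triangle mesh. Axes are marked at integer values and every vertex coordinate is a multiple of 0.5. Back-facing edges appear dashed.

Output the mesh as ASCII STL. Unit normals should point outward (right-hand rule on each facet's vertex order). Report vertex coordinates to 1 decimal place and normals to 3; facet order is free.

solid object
 facet normal 0.612 0.596 -0.520
  outer loop
   vertex 2.0 4.5 4.5
   vertex 4.5 1.5 4.0
   vertex 0.0 3.5 1.0
  endloop
 endfacet
 facet normal -0.099 -0.890 -0.445
  outer loop
   vertex 4.5 1.0 5.0
   vertex 0.0 3.5 1.0
   vertex 4.5 1.5 4.0
  endloop
 endfacet
 facet normal 0.758 0.583 0.292
  outer loop
   vertex 4.5 1.0 5.0
   vertex 4.5 1.5 4.0
   vertex 2.0 4.5 4.5
  endloop
 endfacet
 facet normal -0.240 0.961 -0.137
  outer loop
   vertex 0.0 4.0 4.5
   vertex 2.0 4.5 4.5
   vertex 0.0 3.5 1.0
  endloop
 endfacet
 facet normal -0.560 -0.820 0.117
  outer loop
   vertex 0.0 4.0 4.5
   vertex 0.0 3.5 1.0
   vertex 4.5 1.0 5.0
  endloop
 endfacet
 facet normal -0.030 0.120 0.992
  outer loop
   vertex 0.0 4.0 4.5
   vertex 4.5 1.0 5.0
   vertex 2.0 4.5 4.5
  endloop
 endfacet
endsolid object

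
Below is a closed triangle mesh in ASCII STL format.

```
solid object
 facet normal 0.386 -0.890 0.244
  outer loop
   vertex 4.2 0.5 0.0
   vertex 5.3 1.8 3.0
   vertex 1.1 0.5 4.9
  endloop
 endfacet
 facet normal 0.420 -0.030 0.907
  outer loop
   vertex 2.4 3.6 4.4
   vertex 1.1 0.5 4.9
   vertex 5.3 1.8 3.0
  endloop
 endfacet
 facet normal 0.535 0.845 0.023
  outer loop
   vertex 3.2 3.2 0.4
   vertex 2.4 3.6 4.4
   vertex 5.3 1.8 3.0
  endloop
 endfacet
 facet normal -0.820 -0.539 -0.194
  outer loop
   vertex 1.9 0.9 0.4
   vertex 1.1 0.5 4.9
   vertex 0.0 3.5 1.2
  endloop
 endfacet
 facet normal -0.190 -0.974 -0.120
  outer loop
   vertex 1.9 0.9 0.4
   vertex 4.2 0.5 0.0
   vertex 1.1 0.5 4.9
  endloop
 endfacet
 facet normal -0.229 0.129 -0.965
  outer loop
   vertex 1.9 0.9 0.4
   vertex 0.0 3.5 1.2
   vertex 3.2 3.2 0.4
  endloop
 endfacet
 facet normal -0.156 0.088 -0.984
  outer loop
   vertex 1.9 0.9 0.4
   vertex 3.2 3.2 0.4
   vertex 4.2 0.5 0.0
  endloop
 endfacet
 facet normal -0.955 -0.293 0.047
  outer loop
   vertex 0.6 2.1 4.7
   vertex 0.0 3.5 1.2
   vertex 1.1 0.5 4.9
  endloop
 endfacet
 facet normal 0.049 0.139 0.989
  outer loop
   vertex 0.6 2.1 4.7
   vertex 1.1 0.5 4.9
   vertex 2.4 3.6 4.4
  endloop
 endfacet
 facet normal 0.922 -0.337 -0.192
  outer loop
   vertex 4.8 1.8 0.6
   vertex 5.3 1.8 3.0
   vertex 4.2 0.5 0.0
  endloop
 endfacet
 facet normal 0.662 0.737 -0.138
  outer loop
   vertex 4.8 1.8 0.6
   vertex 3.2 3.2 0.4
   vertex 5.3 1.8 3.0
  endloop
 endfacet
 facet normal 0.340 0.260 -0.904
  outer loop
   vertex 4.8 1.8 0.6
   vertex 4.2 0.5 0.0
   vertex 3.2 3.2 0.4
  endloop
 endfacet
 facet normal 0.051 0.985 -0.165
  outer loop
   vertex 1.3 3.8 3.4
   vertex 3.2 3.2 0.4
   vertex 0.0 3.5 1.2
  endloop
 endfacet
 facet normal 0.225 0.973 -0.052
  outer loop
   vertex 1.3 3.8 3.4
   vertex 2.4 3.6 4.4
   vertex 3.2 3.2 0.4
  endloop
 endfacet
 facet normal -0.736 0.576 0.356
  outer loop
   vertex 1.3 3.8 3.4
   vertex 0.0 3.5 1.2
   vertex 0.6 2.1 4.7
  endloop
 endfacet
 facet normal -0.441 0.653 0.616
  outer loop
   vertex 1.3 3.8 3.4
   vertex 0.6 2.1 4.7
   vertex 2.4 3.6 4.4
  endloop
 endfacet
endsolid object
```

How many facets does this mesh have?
16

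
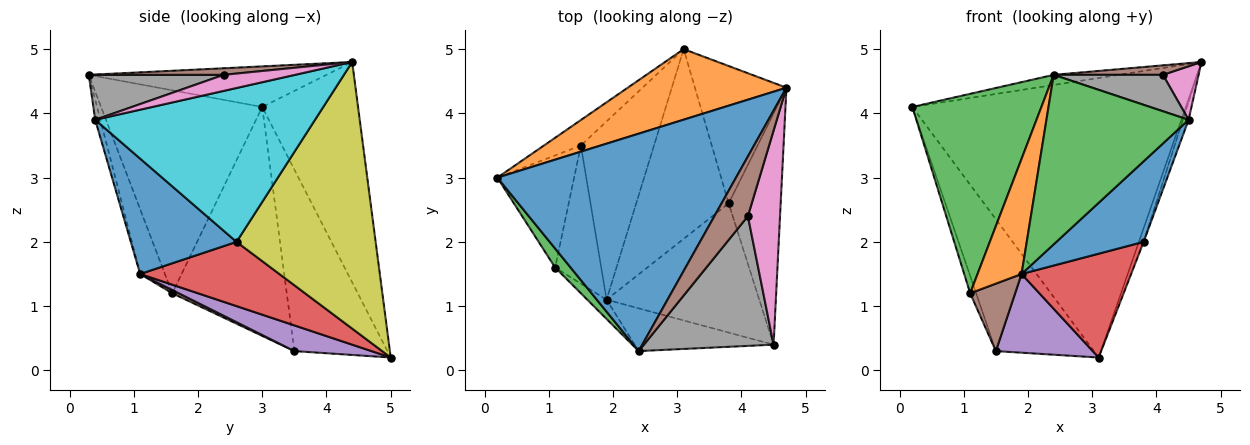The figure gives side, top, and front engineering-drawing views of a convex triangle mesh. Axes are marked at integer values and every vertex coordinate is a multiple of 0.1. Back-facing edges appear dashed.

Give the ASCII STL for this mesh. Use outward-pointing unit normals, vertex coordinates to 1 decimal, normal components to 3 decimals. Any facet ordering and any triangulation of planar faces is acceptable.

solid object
 facet normal -0.167 0.046 0.985
  outer loop
   vertex 2.4 0.3 4.6
   vertex 4.7 4.4 4.8
   vertex 0.2 3.0 4.1
  endloop
 endfacet
 facet normal -0.322 0.918 0.232
  outer loop
   vertex 3.1 5.0 0.2
   vertex 0.2 3.0 4.1
   vertex 4.7 4.4 4.8
  endloop
 endfacet
 facet normal -0.779 -0.624 0.059
  outer loop
   vertex 1.1 1.6 1.2
   vertex 2.4 0.3 4.6
   vertex 0.2 3.0 4.1
  endloop
 endfacet
 facet normal -0.682 0.718 -0.139
  outer loop
   vertex 1.5 3.5 0.3
   vertex 0.2 3.0 4.1
   vertex 3.1 5.0 0.2
  endloop
 endfacet
 facet normal -0.947 0.049 -0.318
  outer loop
   vertex 1.5 3.5 0.3
   vertex 1.1 1.6 1.2
   vertex 0.2 3.0 4.1
  endloop
 endfacet
 facet normal 0.190 -0.154 0.970
  outer loop
   vertex 4.1 2.4 4.6
   vertex 4.7 4.4 4.8
   vertex 2.4 0.3 4.6
  endloop
 endfacet
 facet normal 0.436 -0.218 0.873
  outer loop
   vertex 4.1 2.4 4.6
   vertex 4.5 0.4 3.9
   vertex 4.7 4.4 4.8
  endloop
 endfacet
 facet normal 0.317 -0.256 0.913
  outer loop
   vertex 4.1 2.4 4.6
   vertex 2.4 0.3 4.6
   vertex 4.5 0.4 3.9
  endloop
 endfacet
 facet normal 0.945 0.032 -0.325
  outer loop
   vertex 3.8 2.6 2.0
   vertex 3.1 5.0 0.2
   vertex 4.7 4.4 4.8
  endloop
 endfacet
 facet normal 0.947 0.025 -0.320
  outer loop
   vertex 3.8 2.6 2.0
   vertex 4.7 4.4 4.8
   vertex 4.5 0.4 3.9
  endloop
 endfacet
 facet normal 0.540 -0.445 -0.714
  outer loop
   vertex 1.9 1.1 1.5
   vertex 3.8 2.6 2.0
   vertex 4.5 0.4 3.9
  endloop
 endfacet
 facet normal -0.485 -0.863 -0.144
  outer loop
   vertex 1.9 1.1 1.5
   vertex 2.4 0.3 4.6
   vertex 1.1 1.6 1.2
  endloop
 endfacet
 facet normal -0.035 -0.969 -0.244
  outer loop
   vertex 1.9 1.1 1.5
   vertex 4.5 0.4 3.9
   vertex 2.4 0.3 4.6
  endloop
 endfacet
 facet normal 0.521 -0.410 -0.749
  outer loop
   vertex 1.9 1.1 1.5
   vertex 3.1 5.0 0.2
   vertex 3.8 2.6 2.0
  endloop
 endfacet
 facet normal 0.306 -0.384 -0.871
  outer loop
   vertex 1.9 1.1 1.5
   vertex 1.5 3.5 0.3
   vertex 3.1 5.0 0.2
  endloop
 endfacet
 facet normal 0.063 -0.438 -0.897
  outer loop
   vertex 1.9 1.1 1.5
   vertex 1.1 1.6 1.2
   vertex 1.5 3.5 0.3
  endloop
 endfacet
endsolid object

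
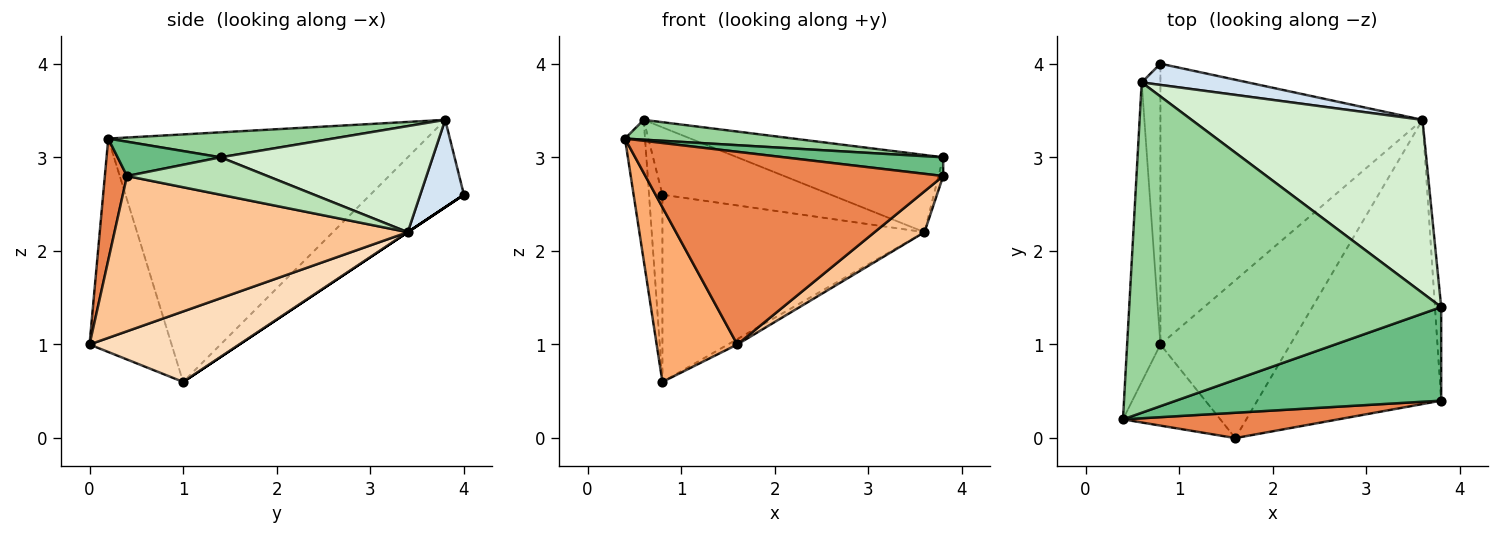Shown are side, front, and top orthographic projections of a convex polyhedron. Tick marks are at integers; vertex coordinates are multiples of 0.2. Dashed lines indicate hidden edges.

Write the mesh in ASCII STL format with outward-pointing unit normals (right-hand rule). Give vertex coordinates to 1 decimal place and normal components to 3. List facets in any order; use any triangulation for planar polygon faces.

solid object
 facet normal 0.000 0.555 -0.832
  outer loop
   vertex 3.6 3.4 2.2
   vertex 0.8 1.0 0.6
   vertex 0.8 4.0 2.6
  endloop
 endfacet
 facet normal -0.989 0.062 -0.133
  outer loop
   vertex 0.6 3.8 3.4
   vertex 0.8 1.0 0.6
   vertex 0.4 0.2 3.2
  endloop
 endfacet
 facet normal -0.968 0.138 -0.208
  outer loop
   vertex 0.6 3.8 3.4
   vertex 0.8 4.0 2.6
   vertex 0.8 1.0 0.6
  endloop
 endfacet
 facet normal 0.240 0.926 0.292
  outer loop
   vertex 0.6 3.8 3.4
   vertex 3.6 3.4 2.2
   vertex 0.8 4.0 2.6
  endloop
 endfacet
 facet normal 0.073 -0.989 0.130
  outer loop
   vertex 1.6 0.0 1.0
   vertex 3.8 0.4 2.8
   vertex 0.4 0.2 3.2
  endloop
 endfacet
 facet normal -0.678 -0.666 -0.309
  outer loop
   vertex 1.6 0.0 1.0
   vertex 0.4 0.2 3.2
   vertex 0.8 1.0 0.6
  endloop
 endfacet
 facet normal 0.641 -0.109 -0.760
  outer loop
   vertex 1.6 0.0 1.0
   vertex 3.6 3.4 2.2
   vertex 3.8 0.4 2.8
  endloop
 endfacet
 facet normal 0.477 0.030 -0.879
  outer loop
   vertex 1.6 0.0 1.0
   vertex 0.8 1.0 0.6
   vertex 3.6 3.4 2.2
  endloop
 endfacet
 facet normal 0.126 -0.195 0.973
  outer loop
   vertex 3.8 1.4 3.0
   vertex 0.4 0.2 3.2
   vertex 3.8 0.4 2.8
  endloop
 endfacet
 facet normal 0.080 -0.060 0.995
  outer loop
   vertex 3.8 1.4 3.0
   vertex 0.6 3.8 3.4
   vertex 0.4 0.2 3.2
  endloop
 endfacet
 facet normal 0.986 0.033 -0.164
  outer loop
   vertex 3.8 1.4 3.0
   vertex 3.8 0.4 2.8
   vertex 3.6 3.4 2.2
  endloop
 endfacet
 facet normal 0.387 0.376 0.842
  outer loop
   vertex 3.8 1.4 3.0
   vertex 3.6 3.4 2.2
   vertex 0.6 3.8 3.4
  endloop
 endfacet
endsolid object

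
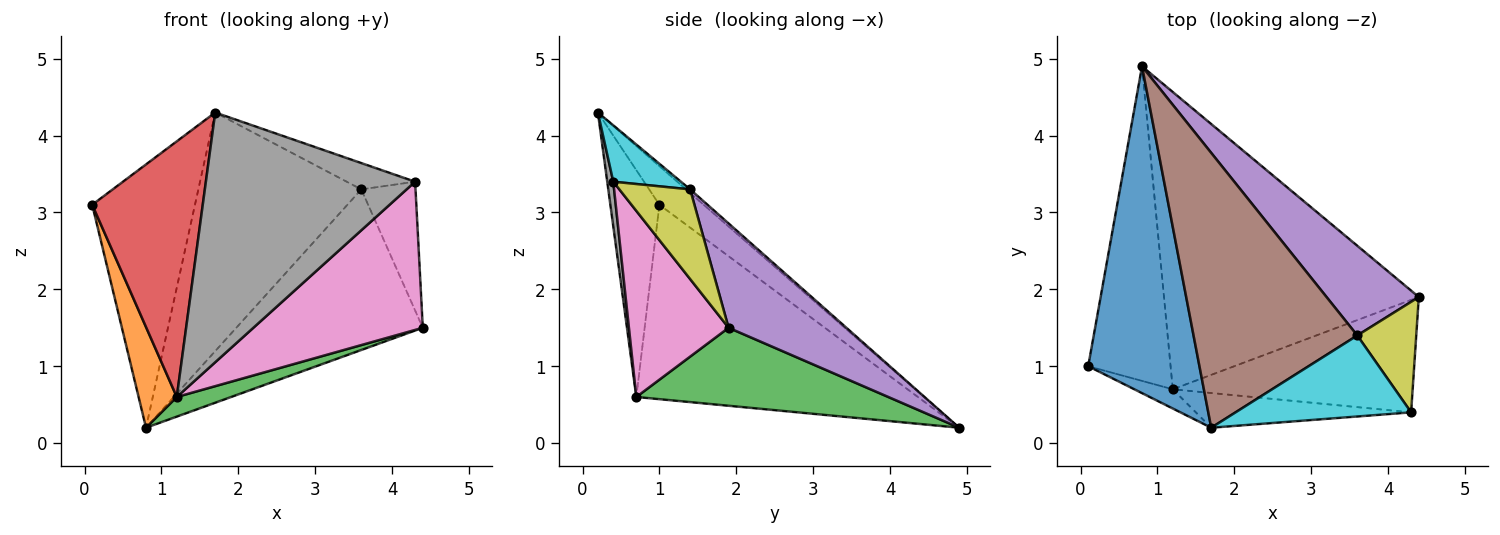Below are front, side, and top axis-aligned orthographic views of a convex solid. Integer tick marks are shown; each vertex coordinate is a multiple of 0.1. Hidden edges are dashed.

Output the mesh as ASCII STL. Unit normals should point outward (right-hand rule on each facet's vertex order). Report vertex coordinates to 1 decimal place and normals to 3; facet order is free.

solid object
 facet normal -0.261 0.606 0.752
  outer loop
   vertex 1.7 0.2 4.3
   vertex 0.8 4.9 0.2
   vertex 0.1 1.0 3.1
  endloop
 endfacet
 facet normal -0.914 -0.124 -0.387
  outer loop
   vertex 1.2 0.7 0.6
   vertex 0.1 1.0 3.1
   vertex 0.8 4.9 0.2
  endloop
 endfacet
 facet normal 0.292 -0.063 -0.954
  outer loop
   vertex 1.2 0.7 0.6
   vertex 0.8 4.9 0.2
   vertex 4.4 1.9 1.5
  endloop
 endfacet
 facet normal -0.405 -0.912 -0.069
  outer loop
   vertex 1.2 0.7 0.6
   vertex 1.7 0.2 4.3
   vertex 0.1 1.0 3.1
  endloop
 endfacet
 facet normal 0.483 0.765 0.427
  outer loop
   vertex 3.6 1.4 3.3
   vertex 4.4 1.9 1.5
   vertex 0.8 4.9 0.2
  endloop
 endfacet
 facet normal -0.017 0.655 0.755
  outer loop
   vertex 3.6 1.4 3.3
   vertex 0.8 4.9 0.2
   vertex 1.7 0.2 4.3
  endloop
 endfacet
 facet normal 0.424 -0.721 -0.547
  outer loop
   vertex 4.3 0.4 3.4
   vertex 1.2 0.7 0.6
   vertex 4.4 1.9 1.5
  endloop
 endfacet
 facet normal 0.029 -0.990 -0.138
  outer loop
   vertex 4.3 0.4 3.4
   vertex 1.7 0.2 4.3
   vertex 1.2 0.7 0.6
  endloop
 endfacet
 facet normal 0.704 0.539 0.463
  outer loop
   vertex 4.3 0.4 3.4
   vertex 4.4 1.9 1.5
   vertex 3.6 1.4 3.3
  endloop
 endfacet
 facet normal 0.292 0.295 0.910
  outer loop
   vertex 4.3 0.4 3.4
   vertex 3.6 1.4 3.3
   vertex 1.7 0.2 4.3
  endloop
 endfacet
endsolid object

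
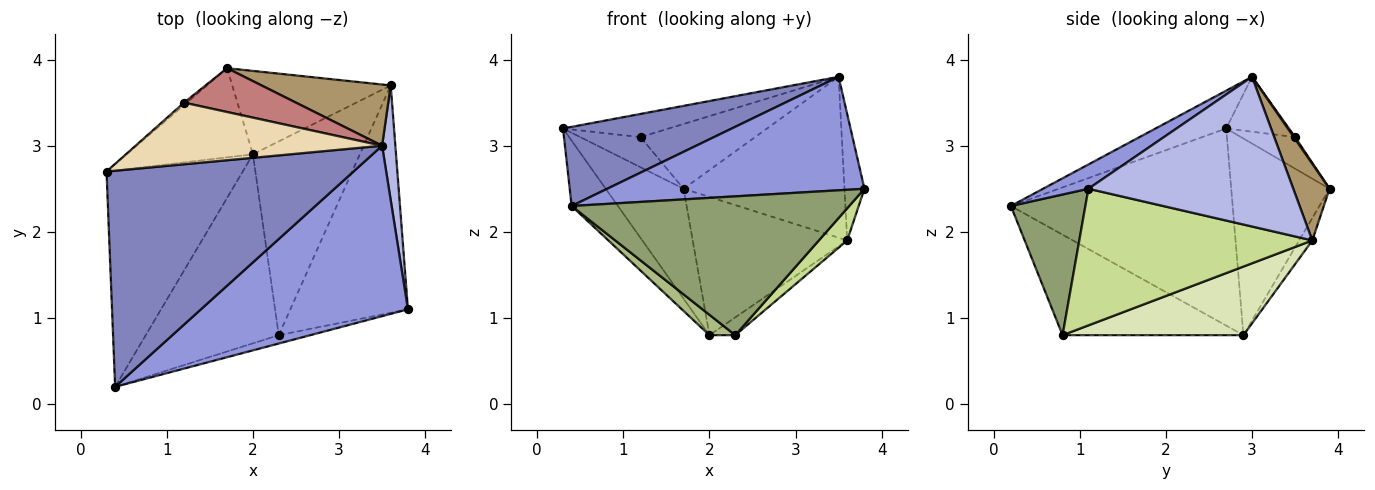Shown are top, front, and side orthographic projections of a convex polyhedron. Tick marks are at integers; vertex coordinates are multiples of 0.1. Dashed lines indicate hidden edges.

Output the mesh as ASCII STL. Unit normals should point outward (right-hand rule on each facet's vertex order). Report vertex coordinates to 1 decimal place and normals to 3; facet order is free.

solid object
 facet normal -0.811 0.169 -0.560
  outer loop
   vertex 2.0 2.9 0.8
   vertex 0.4 0.2 2.3
   vertex 0.3 2.7 3.2
  endloop
 endfacet
 facet normal -0.142 -0.340 0.929
  outer loop
   vertex 3.5 3.0 3.8
   vertex 0.3 2.7 3.2
   vertex 0.4 0.2 2.3
  endloop
 endfacet
 facet normal 0.097 -0.552 0.828
  outer loop
   vertex 3.5 3.0 3.8
   vertex 0.4 0.2 2.3
   vertex 3.8 1.1 2.5
  endloop
 endfacet
 facet normal 0.991 0.097 0.088
  outer loop
   vertex 3.5 3.0 3.8
   vertex 3.8 1.1 2.5
   vertex 3.6 3.7 1.9
  endloop
 endfacet
 facet normal 0.259 -0.964 -0.058
  outer loop
   vertex 2.3 0.8 0.8
   vertex 3.8 1.1 2.5
   vertex 0.4 0.2 2.3
  endloop
 endfacet
 facet normal -0.601 -0.086 -0.795
  outer loop
   vertex 2.3 0.8 0.8
   vertex 0.4 0.2 2.3
   vertex 2.0 2.9 0.8
  endloop
 endfacet
 facet normal 0.755 -0.092 -0.650
  outer loop
   vertex 2.3 0.8 0.8
   vertex 3.6 3.7 1.9
   vertex 3.8 1.1 2.5
  endloop
 endfacet
 facet normal 0.538 0.077 -0.839
  outer loop
   vertex 2.3 0.8 0.8
   vertex 2.0 2.9 0.8
   vertex 3.6 3.7 1.9
  endloop
 endfacet
 facet normal 0.206 0.915 0.348
  outer loop
   vertex 1.7 3.9 2.5
   vertex 3.5 3.0 3.8
   vertex 3.6 3.7 1.9
  endloop
 endfacet
 facet normal -0.700 0.555 -0.450
  outer loop
   vertex 1.7 3.9 2.5
   vertex 2.0 2.9 0.8
   vertex 0.3 2.7 3.2
  endloop
 endfacet
 facet normal -0.073 0.854 -0.515
  outer loop
   vertex 1.7 3.9 2.5
   vertex 3.6 3.7 1.9
   vertex 2.0 2.9 0.8
  endloop
 endfacet
 facet normal -0.204 0.344 0.916
  outer loop
   vertex 1.2 3.5 3.1
   vertex 0.3 2.7 3.2
   vertex 3.5 3.0 3.8
  endloop
 endfacet
 facet normal -0.667 0.743 -0.061
  outer loop
   vertex 1.2 3.5 3.1
   vertex 1.7 3.9 2.5
   vertex 0.3 2.7 3.2
  endloop
 endfacet
 facet normal 0.010 0.828 0.560
  outer loop
   vertex 1.2 3.5 3.1
   vertex 3.5 3.0 3.8
   vertex 1.7 3.9 2.5
  endloop
 endfacet
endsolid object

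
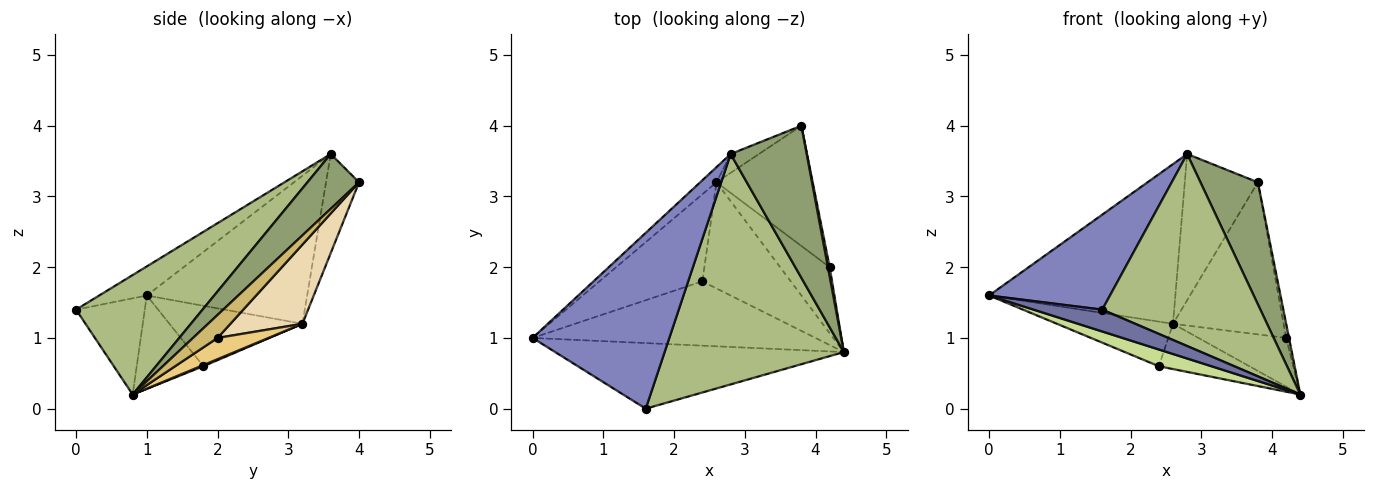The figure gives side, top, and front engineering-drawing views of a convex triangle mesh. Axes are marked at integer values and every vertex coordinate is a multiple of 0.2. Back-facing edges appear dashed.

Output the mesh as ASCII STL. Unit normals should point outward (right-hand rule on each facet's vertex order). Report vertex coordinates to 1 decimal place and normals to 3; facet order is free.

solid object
 facet normal -0.302 -0.302 -0.905
  outer loop
   vertex 1.6 0.0 1.4
   vertex 0.0 1.0 1.6
   vertex 4.4 0.8 0.2
  endloop
 endfacet
 facet normal -0.184 -0.467 0.865
  outer loop
   vertex 2.8 3.6 3.6
   vertex 0.0 1.0 1.6
   vertex 1.6 0.0 1.4
  endloop
 endfacet
 facet normal -0.651 0.756 -0.072
  outer loop
   vertex 2.8 3.6 3.6
   vertex 2.6 3.2 1.2
   vertex 0.0 1.0 1.6
  endloop
 endfacet
 facet normal -0.409 0.905 -0.117
  outer loop
   vertex 2.8 3.6 3.6
   vertex 3.8 4.0 3.2
   vertex 2.6 3.2 1.2
  endloop
 endfacet
 facet normal 0.490 -0.545 0.680
  outer loop
   vertex 2.8 3.6 3.6
   vertex 4.4 0.8 0.2
   vertex 3.8 4.0 3.2
  endloop
 endfacet
 facet normal 0.456 -0.570 0.684
  outer loop
   vertex 2.8 3.6 3.6
   vertex 1.6 0.0 1.4
   vertex 4.4 0.8 0.2
  endloop
 endfacet
 facet normal -0.304 -0.240 -0.922
  outer loop
   vertex 2.4 1.8 0.6
   vertex 4.4 0.8 0.2
   vertex 0.0 1.0 1.6
  endloop
 endfacet
 facet normal -0.463 0.404 -0.789
  outer loop
   vertex 2.4 1.8 0.6
   vertex 0.0 1.0 1.6
   vertex 2.6 3.2 1.2
  endloop
 endfacet
 facet normal 0.012 0.392 -0.920
  outer loop
   vertex 2.4 1.8 0.6
   vertex 2.6 3.2 1.2
   vertex 4.4 0.8 0.2
  endloop
 endfacet
 facet normal 0.991 0.114 0.076
  outer loop
   vertex 4.2 2.0 1.0
   vertex 3.8 4.0 3.2
   vertex 4.4 0.8 0.2
  endloop
 endfacet
 facet normal 0.326 0.561 -0.761
  outer loop
   vertex 4.2 2.0 1.0
   vertex 4.4 0.8 0.2
   vertex 2.6 3.2 1.2
  endloop
 endfacet
 facet normal 0.455 0.699 -0.552
  outer loop
   vertex 4.2 2.0 1.0
   vertex 2.6 3.2 1.2
   vertex 3.8 4.0 3.2
  endloop
 endfacet
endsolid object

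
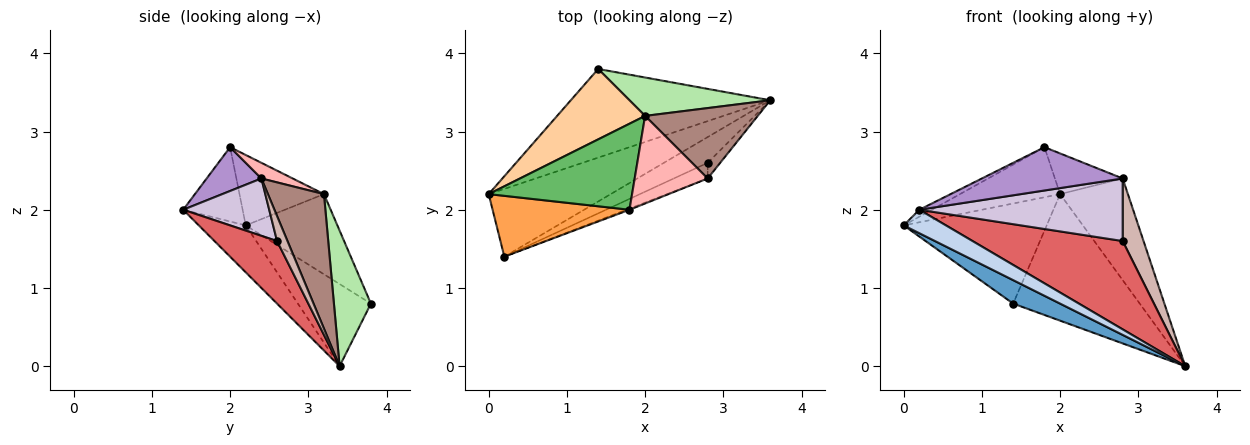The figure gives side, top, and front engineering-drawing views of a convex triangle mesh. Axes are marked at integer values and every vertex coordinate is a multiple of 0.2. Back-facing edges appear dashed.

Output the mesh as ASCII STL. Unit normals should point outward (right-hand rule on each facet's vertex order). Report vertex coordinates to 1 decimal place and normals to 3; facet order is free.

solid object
 facet normal -0.370 -0.238 -0.898
  outer loop
   vertex 1.4 3.8 0.8
   vertex 3.6 3.4 0.0
   vertex 0.0 2.2 1.8
  endloop
 endfacet
 facet normal -0.342 -0.307 -0.888
  outer loop
   vertex 0.2 1.4 2.0
   vertex 0.0 2.2 1.8
   vertex 3.6 3.4 0.0
  endloop
 endfacet
 facet normal -0.475 0.100 0.874
  outer loop
   vertex 0.2 1.4 2.0
   vertex 1.8 2.0 2.8
   vertex 0.0 2.2 1.8
  endloop
 endfacet
 facet normal -0.464 0.725 0.509
  outer loop
   vertex 2.0 3.2 2.2
   vertex 1.4 3.8 0.8
   vertex 0.0 2.2 1.8
  endloop
 endfacet
 facet normal -0.391 0.463 0.796
  outer loop
   vertex 2.0 3.2 2.2
   vertex 0.0 2.2 1.8
   vertex 1.8 2.0 2.8
  endloop
 endfacet
 facet normal 0.269 0.922 0.280
  outer loop
   vertex 2.0 3.2 2.2
   vertex 3.6 3.4 0.0
   vertex 1.4 3.8 0.8
  endloop
 endfacet
 facet normal 0.371 -0.891 -0.260
  outer loop
   vertex 2.8 2.6 1.6
   vertex 0.2 1.4 2.0
   vertex 3.6 3.4 0.0
  endloop
 endfacet
 facet normal 0.191 0.413 0.890
  outer loop
   vertex 2.8 2.4 2.4
   vertex 2.0 3.2 2.2
   vertex 1.8 2.0 2.8
  endloop
 endfacet
 facet normal 0.362 -0.932 -0.026
  outer loop
   vertex 2.8 2.4 2.4
   vertex 1.8 2.0 2.8
   vertex 0.2 1.4 2.0
  endloop
 endfacet
 facet normal 0.380 -0.897 -0.224
  outer loop
   vertex 2.8 2.4 2.4
   vertex 0.2 1.4 2.0
   vertex 2.8 2.6 1.6
  endloop
 endfacet
 facet normal 0.562 0.680 0.471
  outer loop
   vertex 2.8 2.4 2.4
   vertex 3.6 3.4 0.0
   vertex 2.0 3.2 2.2
  endloop
 endfacet
 facet normal 0.436 -0.873 -0.218
  outer loop
   vertex 2.8 2.4 2.4
   vertex 2.8 2.6 1.6
   vertex 3.6 3.4 0.0
  endloop
 endfacet
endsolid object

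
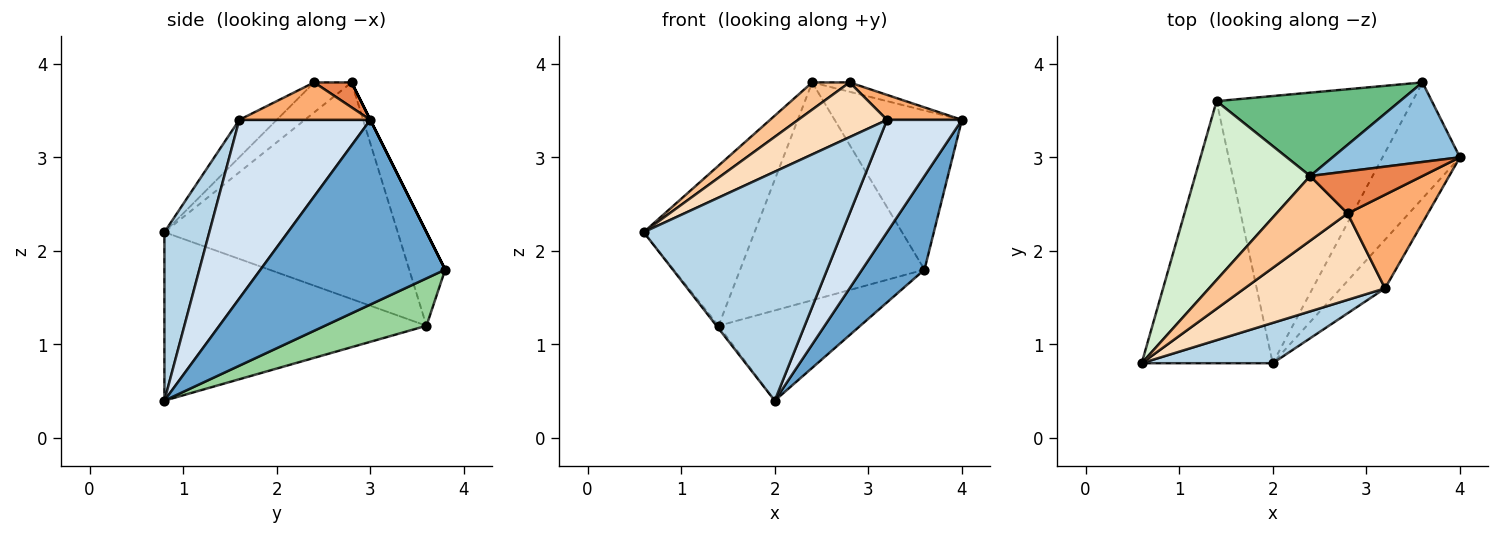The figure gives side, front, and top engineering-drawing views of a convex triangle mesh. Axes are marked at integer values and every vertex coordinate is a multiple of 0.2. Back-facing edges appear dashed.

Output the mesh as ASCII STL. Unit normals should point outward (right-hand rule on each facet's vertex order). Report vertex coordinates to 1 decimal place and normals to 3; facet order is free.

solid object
 facet normal 0.881 -0.297 -0.369
  outer loop
   vertex 2.0 0.8 0.4
   vertex 3.6 3.8 1.8
   vertex 4.0 3.0 3.4
  endloop
 endfacet
 facet normal 0.000 0.894 0.447
  outer loop
   vertex 2.4 2.8 3.8
   vertex 4.0 3.0 3.4
   vertex 3.6 3.8 1.8
  endloop
 endfacet
 facet normal 0.218 -0.961 0.169
  outer loop
   vertex 3.2 1.6 3.4
   vertex 0.6 0.8 2.2
   vertex 2.0 0.8 0.4
  endloop
 endfacet
 facet normal 0.849 -0.485 -0.210
  outer loop
   vertex 3.2 1.6 3.4
   vertex 2.0 0.8 0.4
   vertex 4.0 3.0 3.4
  endloop
 endfacet
 facet normal 0.212 0.212 0.954
  outer loop
   vertex 2.8 2.4 3.8
   vertex 4.0 3.0 3.4
   vertex 2.4 2.8 3.8
  endloop
 endfacet
 facet normal 0.411 -0.235 0.881
  outer loop
   vertex 2.8 2.4 3.8
   vertex 3.2 1.6 3.4
   vertex 4.0 3.0 3.4
  endloop
 endfacet
 facet normal -0.362 -0.362 0.859
  outer loop
   vertex 2.8 2.4 3.8
   vertex 2.4 2.8 3.8
   vertex 0.6 0.8 2.2
  endloop
 endfacet
 facet normal -0.220 -0.522 0.824
  outer loop
   vertex 2.8 2.4 3.8
   vertex 0.6 0.8 2.2
   vertex 3.2 1.6 3.4
  endloop
 endfacet
 facet normal -0.179 0.919 0.352
  outer loop
   vertex 1.4 3.6 1.2
   vertex 2.4 2.8 3.8
   vertex 3.6 3.8 1.8
  endloop
 endfacet
 facet normal 0.224 0.312 -0.923
  outer loop
   vertex 1.4 3.6 1.2
   vertex 3.6 3.8 1.8
   vertex 2.0 0.8 0.4
  endloop
 endfacet
 facet normal -0.789 0.006 -0.614
  outer loop
   vertex 1.4 3.6 1.2
   vertex 2.0 0.8 0.4
   vertex 0.6 0.8 2.2
  endloop
 endfacet
 facet normal -0.814 0.387 0.432
  outer loop
   vertex 1.4 3.6 1.2
   vertex 0.6 0.8 2.2
   vertex 2.4 2.8 3.8
  endloop
 endfacet
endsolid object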